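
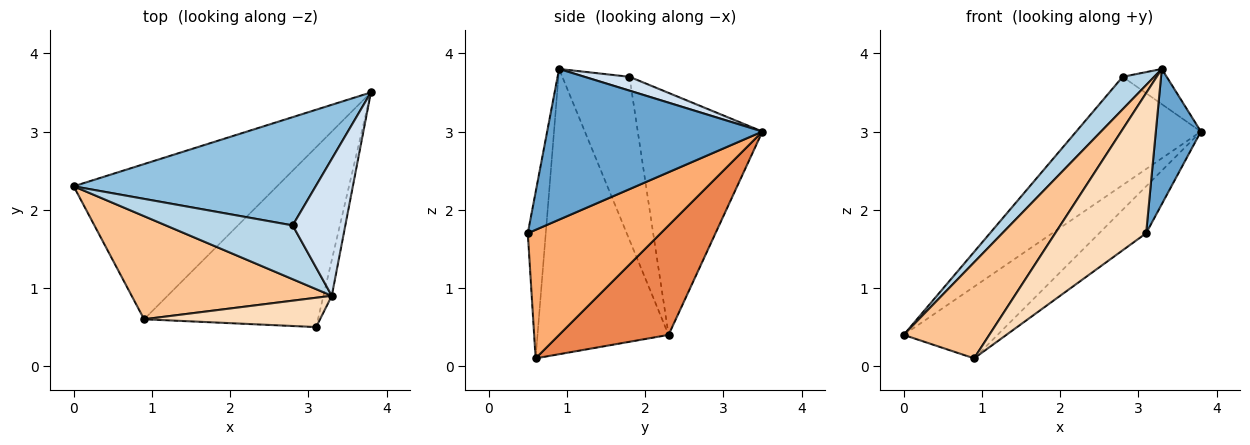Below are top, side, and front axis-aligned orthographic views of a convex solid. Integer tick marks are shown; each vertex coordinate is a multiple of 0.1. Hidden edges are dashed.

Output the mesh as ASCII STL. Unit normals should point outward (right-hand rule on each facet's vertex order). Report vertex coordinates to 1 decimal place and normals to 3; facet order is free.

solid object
 facet normal 0.977 -0.205 -0.054
  outer loop
   vertex 3.3 0.9 3.8
   vertex 3.1 0.5 1.7
   vertex 3.8 3.5 3.0
  endloop
 endfacet
 facet normal -0.577 0.577 0.577
  outer loop
   vertex 2.8 1.8 3.7
   vertex 3.8 3.5 3.0
   vertex 0.0 2.3 0.4
  endloop
 endfacet
 facet normal -0.740 -0.347 0.576
  outer loop
   vertex 2.8 1.8 3.7
   vertex 0.0 2.3 0.4
   vertex 3.3 0.9 3.8
  endloop
 endfacet
 facet normal 0.247 0.241 0.939
  outer loop
   vertex 2.8 1.8 3.7
   vertex 3.3 0.9 3.8
   vertex 3.8 3.5 3.0
  endloop
 endfacet
 facet normal 0.439 0.376 -0.816
  outer loop
   vertex 0.9 0.6 0.1
   vertex 0.0 2.3 0.4
   vertex 3.8 3.5 3.0
  endloop
 endfacet
 facet normal 0.582 0.205 -0.787
  outer loop
   vertex 0.9 0.6 0.1
   vertex 3.8 3.5 3.0
   vertex 3.1 0.5 1.7
  endloop
 endfacet
 facet normal -0.722 -0.472 0.506
  outer loop
   vertex 0.9 0.6 0.1
   vertex 3.3 0.9 3.8
   vertex 0.0 2.3 0.4
  endloop
 endfacet
 facet normal -0.190 -0.961 0.201
  outer loop
   vertex 0.9 0.6 0.1
   vertex 3.1 0.5 1.7
   vertex 3.3 0.9 3.8
  endloop
 endfacet
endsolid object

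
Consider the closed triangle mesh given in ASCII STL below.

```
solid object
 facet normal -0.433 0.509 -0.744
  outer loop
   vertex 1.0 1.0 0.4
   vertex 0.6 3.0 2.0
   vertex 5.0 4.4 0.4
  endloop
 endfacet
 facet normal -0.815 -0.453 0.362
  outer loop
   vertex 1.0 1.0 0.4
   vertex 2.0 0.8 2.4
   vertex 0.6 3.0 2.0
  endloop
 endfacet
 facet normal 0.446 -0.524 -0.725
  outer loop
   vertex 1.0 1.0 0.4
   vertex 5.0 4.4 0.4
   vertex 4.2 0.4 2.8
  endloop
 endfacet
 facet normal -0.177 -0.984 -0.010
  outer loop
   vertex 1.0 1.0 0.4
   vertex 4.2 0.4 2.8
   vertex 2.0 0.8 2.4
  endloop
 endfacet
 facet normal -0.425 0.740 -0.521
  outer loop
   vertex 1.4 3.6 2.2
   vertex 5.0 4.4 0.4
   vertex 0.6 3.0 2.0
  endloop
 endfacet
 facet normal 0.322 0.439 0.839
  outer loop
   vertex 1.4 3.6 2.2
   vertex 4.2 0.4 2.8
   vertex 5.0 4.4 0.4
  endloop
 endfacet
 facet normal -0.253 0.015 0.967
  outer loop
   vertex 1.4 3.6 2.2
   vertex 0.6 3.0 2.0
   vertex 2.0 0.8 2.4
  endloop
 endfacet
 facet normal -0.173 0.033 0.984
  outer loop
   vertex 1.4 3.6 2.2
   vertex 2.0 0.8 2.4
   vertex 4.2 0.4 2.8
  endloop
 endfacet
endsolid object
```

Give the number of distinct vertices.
6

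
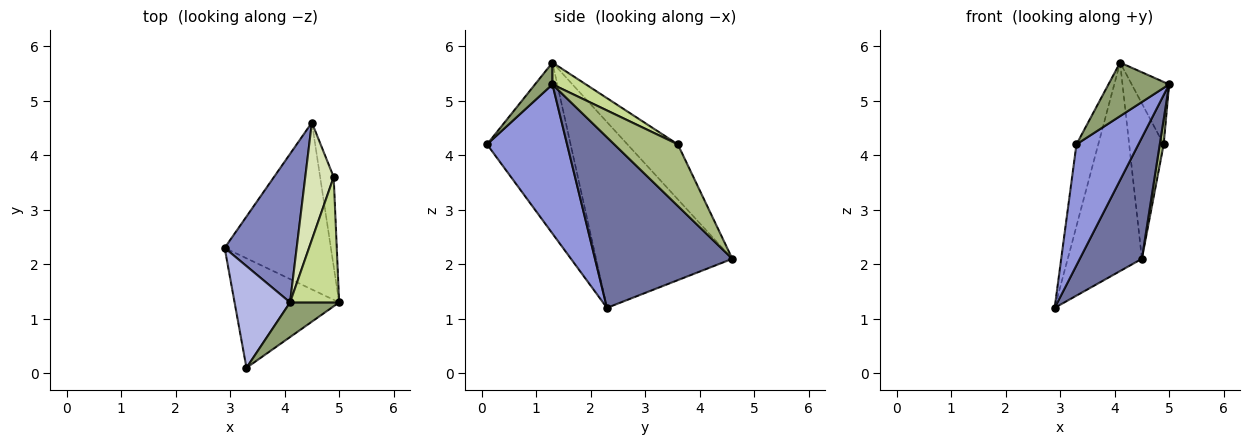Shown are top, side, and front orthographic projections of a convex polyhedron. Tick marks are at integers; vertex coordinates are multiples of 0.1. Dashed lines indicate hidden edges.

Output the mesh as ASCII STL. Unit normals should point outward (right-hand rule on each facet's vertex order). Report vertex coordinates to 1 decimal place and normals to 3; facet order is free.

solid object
 facet normal 0.793 -0.358 -0.493
  outer loop
   vertex 4.5 4.6 2.1
   vertex 5.0 1.3 5.3
   vertex 2.9 2.3 1.2
  endloop
 endfacet
 facet normal -0.832 0.452 0.322
  outer loop
   vertex 4.1 1.3 5.7
   vertex 4.5 4.6 2.1
   vertex 2.9 2.3 1.2
  endloop
 endfacet
 facet normal 0.692 -0.535 -0.485
  outer loop
   vertex 3.3 0.1 4.2
   vertex 2.9 2.3 1.2
   vertex 5.0 1.3 5.3
  endloop
 endfacet
 facet normal -0.923 0.241 0.300
  outer loop
   vertex 3.3 0.1 4.2
   vertex 4.1 1.3 5.7
   vertex 2.9 2.3 1.2
  endloop
 endfacet
 facet normal 0.235 -0.816 0.528
  outer loop
   vertex 3.3 0.1 4.2
   vertex 5.0 1.3 5.3
   vertex 4.1 1.3 5.7
  endloop
 endfacet
 facet normal 0.975 -0.060 -0.214
  outer loop
   vertex 4.9 3.6 4.2
   vertex 5.0 1.3 5.3
   vertex 4.5 4.6 2.1
  endloop
 endfacet
 facet normal 0.370 0.414 0.832
  outer loop
   vertex 4.9 3.6 4.2
   vertex 4.1 1.3 5.7
   vertex 5.0 1.3 5.3
  endloop
 endfacet
 facet normal -0.759 0.520 0.392
  outer loop
   vertex 4.9 3.6 4.2
   vertex 4.5 4.6 2.1
   vertex 4.1 1.3 5.7
  endloop
 endfacet
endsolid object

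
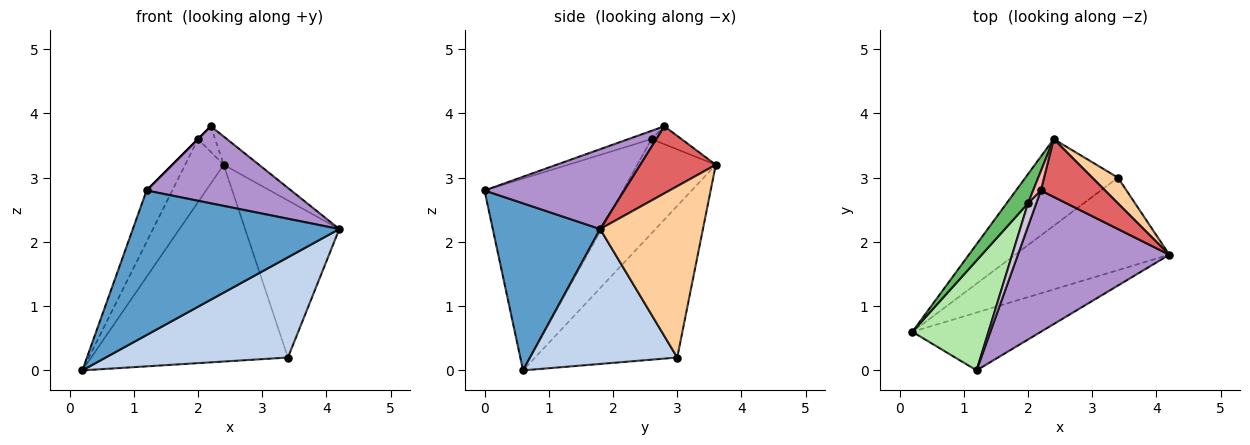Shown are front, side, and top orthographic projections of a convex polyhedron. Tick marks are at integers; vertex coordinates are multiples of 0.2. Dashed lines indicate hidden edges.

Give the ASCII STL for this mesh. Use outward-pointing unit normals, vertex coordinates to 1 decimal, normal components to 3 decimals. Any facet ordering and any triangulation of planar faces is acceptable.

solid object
 facet normal 0.435 -0.836 -0.334
  outer loop
   vertex 1.2 0.0 2.8
   vertex 0.2 0.6 0.0
   vertex 4.2 1.8 2.2
  endloop
 endfacet
 facet normal 0.510 -0.632 -0.583
  outer loop
   vertex 3.4 3.0 0.2
   vertex 4.2 1.8 2.2
   vertex 0.2 0.6 0.0
  endloop
 endfacet
 facet normal -0.551 0.763 -0.336
  outer loop
   vertex 3.4 3.0 0.2
   vertex 0.2 0.6 0.0
   vertex 2.4 3.6 3.2
  endloop
 endfacet
 facet normal 0.733 0.672 0.110
  outer loop
   vertex 3.4 3.0 0.2
   vertex 2.4 3.6 3.2
   vertex 4.2 1.8 2.2
  endloop
 endfacet
 facet normal -0.880 0.432 0.200
  outer loop
   vertex 2.0 2.6 3.6
   vertex 2.4 3.6 3.2
   vertex 0.2 0.6 0.0
  endloop
 endfacet
 facet normal -0.916 0.170 0.364
  outer loop
   vertex 2.0 2.6 3.6
   vertex 0.2 0.6 0.0
   vertex 1.2 0.0 2.8
  endloop
 endfacet
 facet normal 0.684 0.320 0.655
  outer loop
   vertex 2.2 2.8 3.8
   vertex 4.2 1.8 2.2
   vertex 2.4 3.6 3.2
  endloop
 endfacet
 facet normal -0.814 0.465 0.349
  outer loop
   vertex 2.2 2.8 3.8
   vertex 2.4 3.6 3.2
   vertex 2.0 2.6 3.6
  endloop
 endfacet
 facet normal 0.420 -0.435 0.797
  outer loop
   vertex 2.2 2.8 3.8
   vertex 1.2 0.0 2.8
   vertex 4.2 1.8 2.2
  endloop
 endfacet
 facet normal -0.707 0.000 0.707
  outer loop
   vertex 2.2 2.8 3.8
   vertex 2.0 2.6 3.6
   vertex 1.2 0.0 2.8
  endloop
 endfacet
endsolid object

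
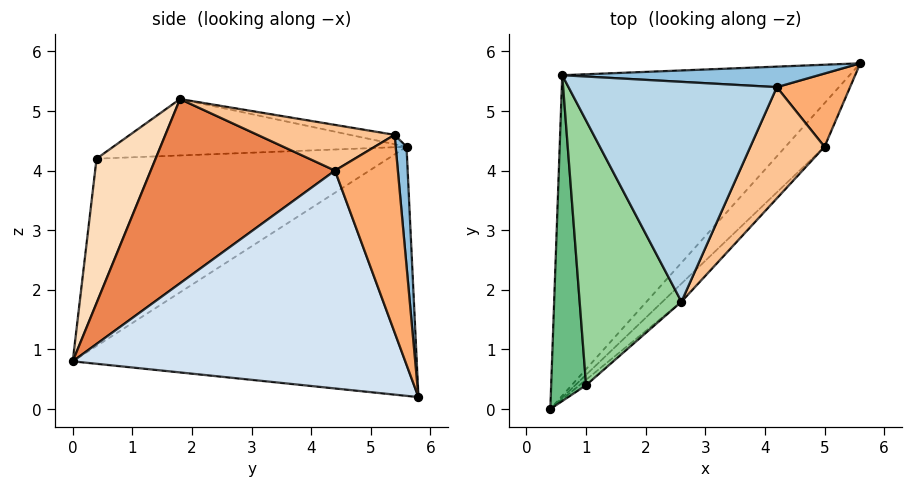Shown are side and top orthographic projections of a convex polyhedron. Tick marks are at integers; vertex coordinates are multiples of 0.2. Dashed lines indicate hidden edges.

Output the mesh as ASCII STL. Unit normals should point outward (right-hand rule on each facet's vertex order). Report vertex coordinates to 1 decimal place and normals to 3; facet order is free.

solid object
 facet normal -0.584 0.454 -0.673
  outer loop
   vertex 0.6 5.6 4.4
   vertex 5.6 5.8 0.2
   vertex 0.4 0.0 0.8
  endloop
 endfacet
 facet normal 0.049 0.993 0.106
  outer loop
   vertex 4.2 5.4 4.6
   vertex 5.6 5.8 0.2
   vertex 0.6 5.6 4.4
  endloop
 endfacet
 facet normal -0.044 0.183 0.982
  outer loop
   vertex 4.2 5.4 4.6
   vertex 0.6 5.6 4.4
   vertex 2.6 1.8 5.2
  endloop
 endfacet
 facet normal 0.731 -0.669 -0.131
  outer loop
   vertex 5.0 4.4 4.0
   vertex 0.4 0.0 0.8
   vertex 5.6 5.8 0.2
  endloop
 endfacet
 facet normal 0.716 -0.695 -0.074
  outer loop
   vertex 5.0 4.4 4.0
   vertex 2.6 1.8 5.2
   vertex 0.4 0.0 0.8
  endloop
 endfacet
 facet normal 0.825 0.476 0.306
  outer loop
   vertex 5.0 4.4 4.0
   vertex 5.6 5.8 0.2
   vertex 4.2 5.4 4.6
  endloop
 endfacet
 facet normal 0.522 -0.091 0.848
  outer loop
   vertex 5.0 4.4 4.0
   vertex 4.2 5.4 4.6
   vertex 2.6 1.8 5.2
  endloop
 endfacet
 facet normal 0.669 -0.743 -0.031
  outer loop
   vertex 1.0 0.4 4.2
   vertex 0.4 0.0 0.8
   vertex 2.6 1.8 5.2
  endloop
 endfacet
 facet normal -0.980 -0.082 0.183
  outer loop
   vertex 1.0 0.4 4.2
   vertex 0.6 5.6 4.4
   vertex 0.4 0.0 0.8
  endloop
 endfacet
 facet normal -0.483 -0.071 0.873
  outer loop
   vertex 1.0 0.4 4.2
   vertex 2.6 1.8 5.2
   vertex 0.6 5.6 4.4
  endloop
 endfacet
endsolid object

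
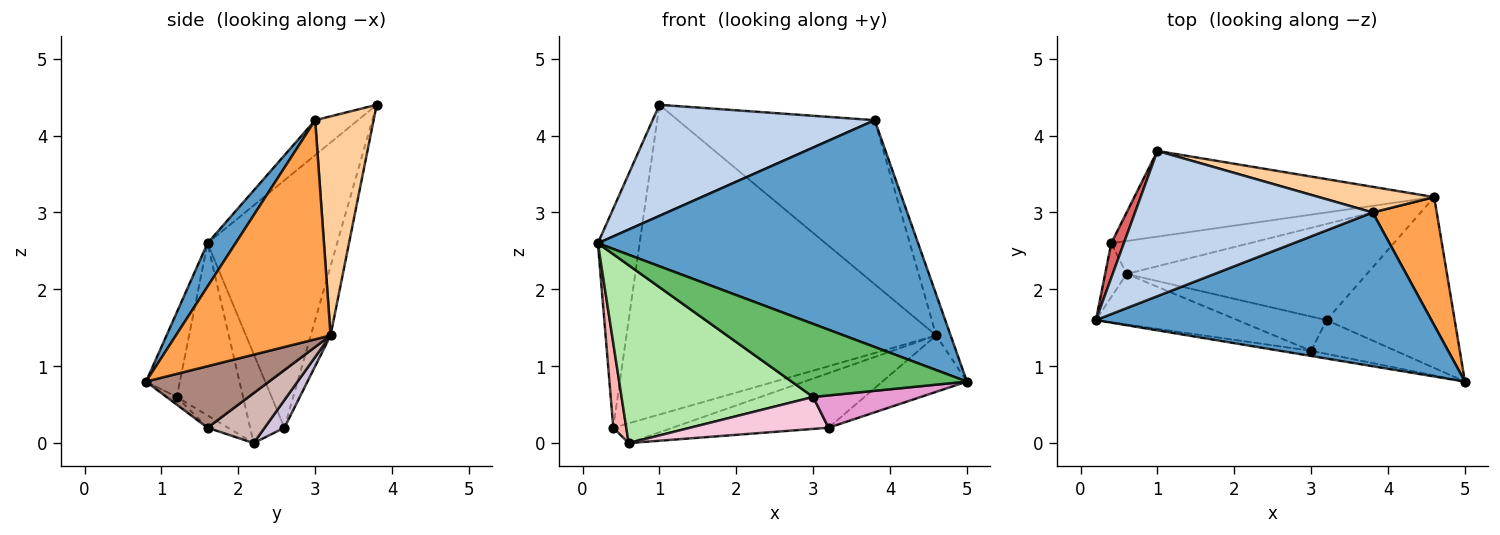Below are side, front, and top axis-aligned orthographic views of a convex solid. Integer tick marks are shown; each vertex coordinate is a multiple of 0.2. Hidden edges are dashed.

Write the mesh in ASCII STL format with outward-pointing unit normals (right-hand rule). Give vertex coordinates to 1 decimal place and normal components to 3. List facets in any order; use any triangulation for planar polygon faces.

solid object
 facet normal 0.072 -0.826 0.560
  outer loop
   vertex 3.8 3.0 4.2
   vertex 0.2 1.6 2.6
   vertex 5.0 0.8 0.8
  endloop
 endfacet
 facet normal -0.116 -0.603 0.789
  outer loop
   vertex 3.8 3.0 4.2
   vertex 1.0 3.8 4.4
   vertex 0.2 1.6 2.6
  endloop
 endfacet
 facet normal 0.956 0.089 0.280
  outer loop
   vertex 3.8 3.0 4.2
   vertex 5.0 0.8 0.8
   vertex 4.6 3.2 1.4
  endloop
 endfacet
 facet normal 0.281 0.948 0.148
  outer loop
   vertex 3.8 3.0 4.2
   vertex 4.6 3.2 1.4
   vertex 1.0 3.8 4.4
  endloop
 endfacet
 facet normal -0.189 -0.980 -0.069
  outer loop
   vertex 3.0 1.2 0.6
   vertex 5.0 0.8 0.8
   vertex 0.2 1.6 2.6
  endloop
 endfacet
 facet normal -0.316 -0.913 -0.259
  outer loop
   vertex 3.0 1.2 0.6
   vertex 0.2 1.6 2.6
   vertex 0.6 2.2 0.0
  endloop
 endfacet
 facet normal -0.951 0.306 0.048
  outer loop
   vertex 0.4 2.6 0.2
   vertex 0.2 1.6 2.6
   vertex 1.0 3.8 4.4
  endloop
 endfacet
 facet normal -0.912 -0.346 -0.220
  outer loop
   vertex 0.4 2.6 0.2
   vertex 0.6 2.2 0.0
   vertex 0.2 1.6 2.6
  endloop
 endfacet
 facet normal -0.061 0.962 -0.266
  outer loop
   vertex 0.4 2.6 0.2
   vertex 1.0 3.8 4.4
   vertex 4.6 3.2 1.4
  endloop
 endfacet
 facet normal 0.169 0.507 -0.845
  outer loop
   vertex 0.4 2.6 0.2
   vertex 4.6 3.2 1.4
   vertex 0.6 2.2 0.0
  endloop
 endfacet
 facet normal 0.415 0.285 -0.864
  outer loop
   vertex 3.2 1.6 0.2
   vertex 4.6 3.2 1.4
   vertex 5.0 0.8 0.8
  endloop
 endfacet
 facet normal 0.178 0.486 -0.856
  outer loop
   vertex 3.2 1.6 0.2
   vertex 0.6 2.2 0.0
   vertex 4.6 3.2 1.4
  endloop
 endfacet
 facet normal -0.066 -0.689 -0.722
  outer loop
   vertex 3.2 1.6 0.2
   vertex 5.0 0.8 0.8
   vertex 3.0 1.2 0.6
  endloop
 endfacet
 facet normal -0.100 -0.678 -0.728
  outer loop
   vertex 3.2 1.6 0.2
   vertex 3.0 1.2 0.6
   vertex 0.6 2.2 0.0
  endloop
 endfacet
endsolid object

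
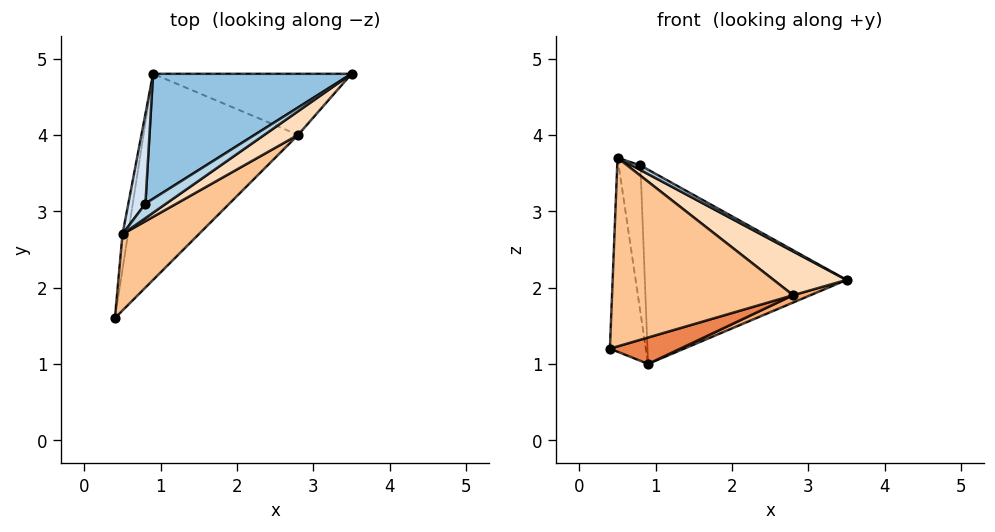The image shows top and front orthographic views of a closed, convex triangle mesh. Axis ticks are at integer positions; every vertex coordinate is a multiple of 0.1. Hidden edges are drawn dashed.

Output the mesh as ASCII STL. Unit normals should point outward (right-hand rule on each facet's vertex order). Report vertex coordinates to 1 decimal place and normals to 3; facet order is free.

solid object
 facet normal -0.988 0.153 -0.028
  outer loop
   vertex 0.5 2.7 3.7
   vertex 0.9 4.8 1.0
   vertex 0.4 1.6 1.2
  endloop
 endfacet
 facet normal -0.223 0.820 0.527
  outer loop
   vertex 0.8 3.1 3.6
   vertex 3.5 4.8 2.1
   vertex 0.9 4.8 1.0
  endloop
 endfacet
 facet normal 0.584 -0.244 0.774
  outer loop
   vertex 0.8 3.1 3.6
   vertex 0.5 2.7 3.7
   vertex 3.5 4.8 2.1
  endloop
 endfacet
 facet normal -0.694 0.614 0.375
  outer loop
   vertex 0.8 3.1 3.6
   vertex 0.9 4.8 1.0
   vertex 0.5 2.7 3.7
  endloop
 endfacet
 facet normal 0.384 -0.117 -0.916
  outer loop
   vertex 2.8 4.0 1.9
   vertex 0.4 1.6 1.2
   vertex 0.9 4.8 1.0
  endloop
 endfacet
 facet normal 0.387 -0.110 -0.915
  outer loop
   vertex 2.8 4.0 1.9
   vertex 0.9 4.8 1.0
   vertex 3.5 4.8 2.1
  endloop
 endfacet
 facet normal 0.633 -0.718 0.290
  outer loop
   vertex 2.8 4.0 1.9
   vertex 0.5 2.7 3.7
   vertex 0.4 1.6 1.2
  endloop
 endfacet
 facet normal 0.656 -0.664 0.359
  outer loop
   vertex 2.8 4.0 1.9
   vertex 3.5 4.8 2.1
   vertex 0.5 2.7 3.7
  endloop
 endfacet
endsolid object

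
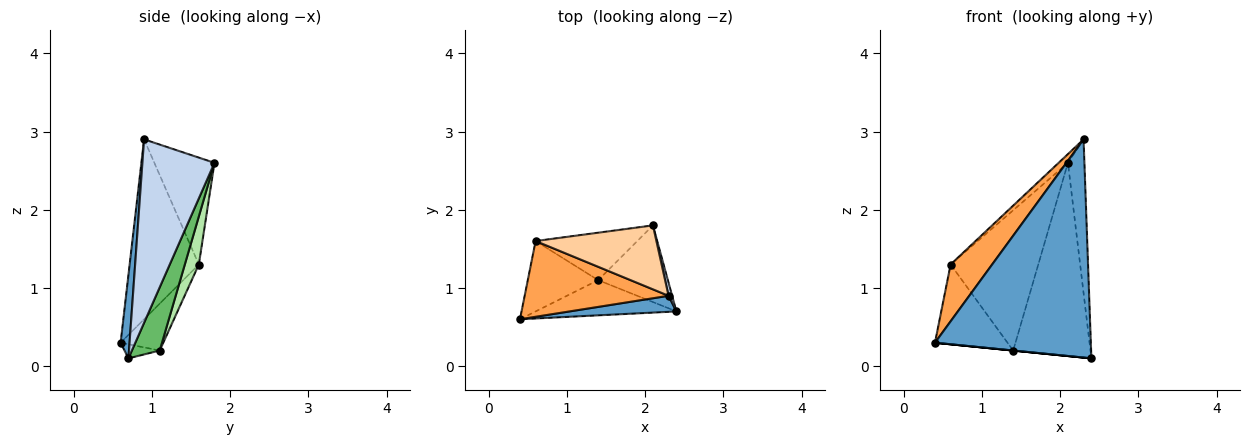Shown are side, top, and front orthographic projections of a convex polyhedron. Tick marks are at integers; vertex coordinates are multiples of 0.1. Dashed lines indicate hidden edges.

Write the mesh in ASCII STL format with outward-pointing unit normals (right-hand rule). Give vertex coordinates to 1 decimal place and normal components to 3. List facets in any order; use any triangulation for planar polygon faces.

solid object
 facet normal 0.057 -0.996 0.073
  outer loop
   vertex 2.3 0.9 2.9
   vertex 0.4 0.6 0.3
   vertex 2.4 0.7 0.1
  endloop
 endfacet
 facet normal 0.975 0.223 0.019
  outer loop
   vertex 2.3 0.9 2.9
   vertex 2.4 0.7 0.1
   vertex 2.1 1.8 2.6
  endloop
 endfacet
 facet normal -0.707 -0.424 0.566
  outer loop
   vertex 0.6 1.6 1.3
   vertex 0.4 0.6 0.3
   vertex 2.3 0.9 2.9
  endloop
 endfacet
 facet normal -0.659 0.102 0.745
  outer loop
   vertex 0.6 1.6 1.3
   vertex 2.3 0.9 2.9
   vertex 2.1 1.8 2.6
  endloop
 endfacet
 facet normal 0.318 0.881 -0.350
  outer loop
   vertex 1.4 1.1 0.2
   vertex 2.1 1.8 2.6
   vertex 2.4 0.7 0.1
  endloop
 endfacet
 facet normal 0.150 0.937 -0.317
  outer loop
   vertex 1.4 1.1 0.2
   vertex 0.6 1.6 1.3
   vertex 2.1 1.8 2.6
  endloop
 endfacet
 facet normal -0.100 0.000 -0.995
  outer loop
   vertex 1.4 1.1 0.2
   vertex 2.4 0.7 0.1
   vertex 0.4 0.6 0.3
  endloop
 endfacet
 facet normal -0.404 0.686 -0.605
  outer loop
   vertex 1.4 1.1 0.2
   vertex 0.4 0.6 0.3
   vertex 0.6 1.6 1.3
  endloop
 endfacet
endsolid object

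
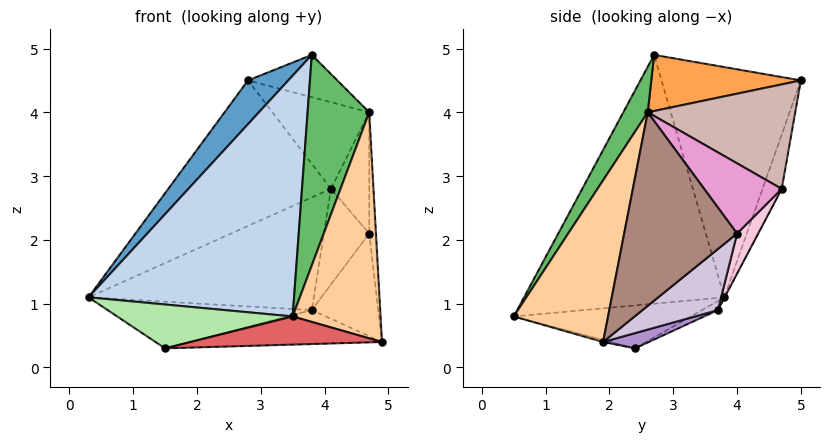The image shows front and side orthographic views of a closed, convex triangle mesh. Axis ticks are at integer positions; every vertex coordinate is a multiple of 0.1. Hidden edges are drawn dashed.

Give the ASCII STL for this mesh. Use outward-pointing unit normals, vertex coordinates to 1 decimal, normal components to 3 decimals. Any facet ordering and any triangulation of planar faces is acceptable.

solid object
 facet normal -0.749 -0.216 0.627
  outer loop
   vertex 3.8 2.7 4.9
   vertex 2.8 5.0 4.5
   vertex 0.3 3.8 1.1
  endloop
 endfacet
 facet normal -0.640 -0.657 0.399
  outer loop
   vertex 3.5 0.5 0.8
   vertex 3.8 2.7 4.9
   vertex 0.3 3.8 1.1
  endloop
 endfacet
 facet normal 0.670 0.400 0.625
  outer loop
   vertex 4.7 2.6 4.0
   vertex 2.8 5.0 4.5
   vertex 3.8 2.7 4.9
  endloop
 endfacet
 facet normal 0.721 -0.672 0.171
  outer loop
   vertex 4.7 2.6 4.0
   vertex 3.5 0.5 0.8
   vertex 4.9 1.9 0.4
  endloop
 endfacet
 facet normal 0.333 -0.841 0.427
  outer loop
   vertex 4.7 2.6 4.0
   vertex 3.8 2.7 4.9
   vertex 3.5 0.5 0.8
  endloop
 endfacet
 facet normal -0.701 -0.694 0.164
  outer loop
   vertex 1.5 2.4 0.3
   vertex 3.5 0.5 0.8
   vertex 0.3 3.8 1.1
  endloop
 endfacet
 facet normal -0.011 -0.265 -0.964
  outer loop
   vertex 1.5 2.4 0.3
   vertex 4.9 1.9 0.4
   vertex 3.5 0.5 0.8
  endloop
 endfacet
 facet normal -0.037 0.472 -0.881
  outer loop
   vertex 1.5 2.4 0.3
   vertex 0.3 3.8 1.1
   vertex 3.8 3.7 0.9
  endloop
 endfacet
 facet normal 0.073 0.308 -0.948
  outer loop
   vertex 1.5 2.4 0.3
   vertex 3.8 3.7 0.9
   vertex 4.9 1.9 0.4
  endloop
 endfacet
 facet normal 0.607 0.534 -0.589
  outer loop
   vertex 4.7 4.0 2.1
   vertex 4.9 1.9 0.4
   vertex 3.8 3.7 0.9
  endloop
 endfacet
 facet normal 0.997 0.059 0.044
  outer loop
   vertex 4.7 4.0 2.1
   vertex 4.7 2.6 4.0
   vertex 4.9 1.9 0.4
  endloop
 endfacet
 facet normal 0.735 0.482 0.477
  outer loop
   vertex 4.1 4.7 2.8
   vertex 2.8 5.0 4.5
   vertex 4.7 2.6 4.0
  endloop
 endfacet
 facet normal 0.853 0.421 0.310
  outer loop
   vertex 4.1 4.7 2.8
   vertex 4.7 2.6 4.0
   vertex 4.7 4.0 2.1
  endloop
 endfacet
 facet normal 0.372 0.796 -0.478
  outer loop
   vertex 4.1 4.7 2.8
   vertex 4.7 4.0 2.1
   vertex 3.8 3.7 0.9
  endloop
 endfacet
 facet normal -0.113 0.960 -0.256
  outer loop
   vertex 4.1 4.7 2.8
   vertex 0.3 3.8 1.1
   vertex 2.8 5.0 4.5
  endloop
 endfacet
 facet normal -0.001 0.885 -0.466
  outer loop
   vertex 4.1 4.7 2.8
   vertex 3.8 3.7 0.9
   vertex 0.3 3.8 1.1
  endloop
 endfacet
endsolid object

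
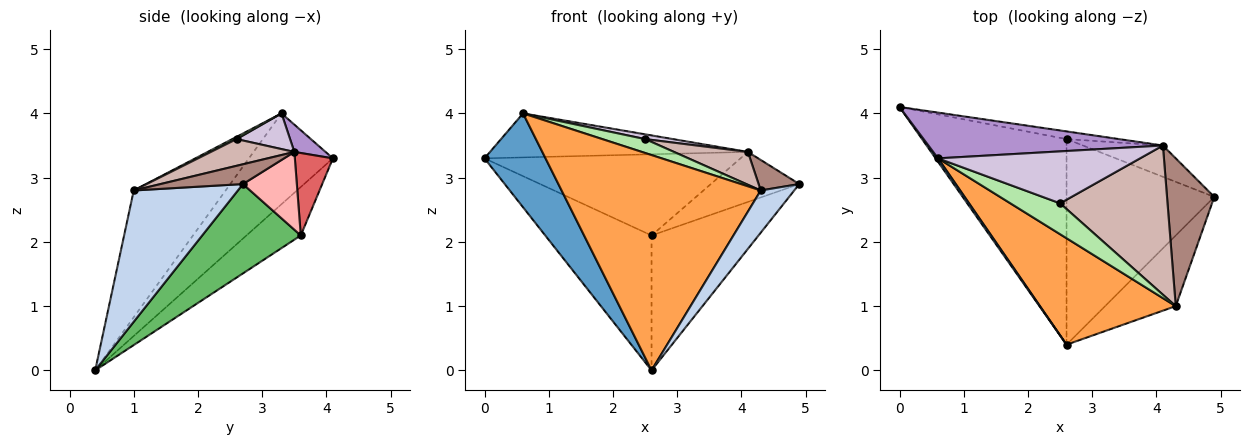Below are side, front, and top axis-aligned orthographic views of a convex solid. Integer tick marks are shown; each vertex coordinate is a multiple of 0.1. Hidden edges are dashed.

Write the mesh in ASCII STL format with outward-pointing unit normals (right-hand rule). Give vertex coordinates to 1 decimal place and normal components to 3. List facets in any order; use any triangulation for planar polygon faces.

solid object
 facet normal -0.809 -0.588 0.022
  outer loop
   vertex 0.6 3.3 4.0
   vertex 0.0 4.1 3.3
   vertex 2.6 0.4 0.0
  endloop
 endfacet
 facet normal 0.847 -0.272 -0.456
  outer loop
   vertex 4.3 1.0 2.8
   vertex 2.6 0.4 0.0
   vertex 4.9 2.7 2.9
  endloop
 endfacet
 facet normal -0.382 -0.828 0.410
  outer loop
   vertex 4.3 1.0 2.8
   vertex 0.6 3.3 4.0
   vertex 2.6 0.4 0.0
  endloop
 endfacet
 facet normal -0.270 0.528 -0.805
  outer loop
   vertex 2.6 3.6 2.1
   vertex 2.6 0.4 0.0
   vertex 0.0 4.1 3.3
  endloop
 endfacet
 facet normal 0.451 0.490 -0.746
  outer loop
   vertex 2.6 3.6 2.1
   vertex 4.9 2.7 2.9
   vertex 2.6 0.4 0.0
  endloop
 endfacet
 facet normal 0.041 -0.410 0.911
  outer loop
   vertex 2.5 2.6 3.6
   vertex 0.6 3.3 4.0
   vertex 4.3 1.0 2.8
  endloop
 endfacet
 facet normal 0.146 0.985 -0.093
  outer loop
   vertex 4.1 3.5 3.4
   vertex 2.6 3.6 2.1
   vertex 0.0 4.1 3.3
  endloop
 endfacet
 facet normal 0.459 0.753 -0.471
  outer loop
   vertex 4.1 3.5 3.4
   vertex 4.9 2.7 2.9
   vertex 2.6 3.6 2.1
  endloop
 endfacet
 facet normal 0.084 0.691 0.718
  outer loop
   vertex 4.1 3.5 3.4
   vertex 0.0 4.1 3.3
   vertex 0.6 3.3 4.0
  endloop
 endfacet
 facet normal 0.173 -0.090 0.981
  outer loop
   vertex 4.1 3.5 3.4
   vertex 0.6 3.3 4.0
   vertex 2.5 2.6 3.6
  endloop
 endfacet
 facet normal 0.379 -0.187 0.906
  outer loop
   vertex 4.1 3.5 3.4
   vertex 4.3 1.0 2.8
   vertex 4.9 2.7 2.9
  endloop
 endfacet
 facet normal 0.236 -0.209 0.949
  outer loop
   vertex 4.1 3.5 3.4
   vertex 2.5 2.6 3.6
   vertex 4.3 1.0 2.8
  endloop
 endfacet
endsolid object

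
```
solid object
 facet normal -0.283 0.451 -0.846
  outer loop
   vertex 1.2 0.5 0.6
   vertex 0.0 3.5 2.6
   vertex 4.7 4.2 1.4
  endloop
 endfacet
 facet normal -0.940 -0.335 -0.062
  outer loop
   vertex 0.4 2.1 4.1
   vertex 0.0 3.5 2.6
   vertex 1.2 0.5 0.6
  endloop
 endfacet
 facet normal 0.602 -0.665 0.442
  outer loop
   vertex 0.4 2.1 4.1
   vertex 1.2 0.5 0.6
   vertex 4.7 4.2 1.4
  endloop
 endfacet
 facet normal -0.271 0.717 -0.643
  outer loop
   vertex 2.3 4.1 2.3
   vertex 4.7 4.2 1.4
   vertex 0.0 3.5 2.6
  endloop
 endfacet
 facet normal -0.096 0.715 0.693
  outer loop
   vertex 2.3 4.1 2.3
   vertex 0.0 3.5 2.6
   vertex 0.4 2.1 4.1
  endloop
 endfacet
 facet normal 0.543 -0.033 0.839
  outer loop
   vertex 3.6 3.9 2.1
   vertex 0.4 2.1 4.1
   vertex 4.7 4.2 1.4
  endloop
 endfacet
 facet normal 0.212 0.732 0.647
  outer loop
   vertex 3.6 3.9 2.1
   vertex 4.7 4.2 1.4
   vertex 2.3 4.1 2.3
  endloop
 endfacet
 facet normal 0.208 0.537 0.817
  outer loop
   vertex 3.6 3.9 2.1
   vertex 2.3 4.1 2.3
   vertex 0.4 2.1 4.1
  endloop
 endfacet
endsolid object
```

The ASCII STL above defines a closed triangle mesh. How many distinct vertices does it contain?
6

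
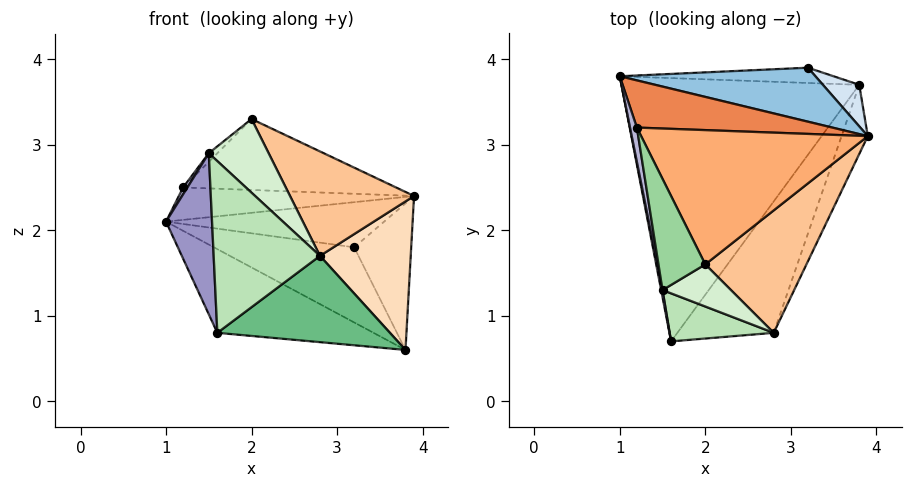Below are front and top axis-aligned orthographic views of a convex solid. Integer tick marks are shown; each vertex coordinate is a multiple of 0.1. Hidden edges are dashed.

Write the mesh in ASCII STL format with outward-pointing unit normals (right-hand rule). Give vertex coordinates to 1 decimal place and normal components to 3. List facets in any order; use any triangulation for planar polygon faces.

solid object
 facet normal -0.447 0.271 -0.852
  outer loop
   vertex 3.8 3.7 0.6
   vertex 1.6 0.7 0.8
   vertex 1.0 3.8 2.1
  endloop
 endfacet
 facet normal 0.075 0.640 0.765
  outer loop
   vertex 3.2 3.9 1.8
   vertex 1.0 3.8 2.1
   vertex 3.9 3.1 2.4
  endloop
 endfacet
 facet normal -0.072 0.977 -0.199
  outer loop
   vertex 3.2 3.9 1.8
   vertex 3.8 3.7 0.6
   vertex 1.0 3.8 2.1
  endloop
 endfacet
 facet normal 0.655 0.727 0.206
  outer loop
   vertex 3.2 3.9 1.8
   vertex 3.9 3.1 2.4
   vertex 3.8 3.7 0.6
  endloop
 endfacet
 facet normal 0.051 0.566 0.823
  outer loop
   vertex 1.2 3.2 2.5
   vertex 3.9 3.1 2.4
   vertex 1.0 3.8 2.1
  endloop
 endfacet
 facet normal 0.050 0.467 0.883
  outer loop
   vertex 1.2 3.2 2.5
   vertex 2.0 1.6 3.3
   vertex 3.9 3.1 2.4
  endloop
 endfacet
 facet normal 0.658 -0.489 0.573
  outer loop
   vertex 2.8 0.8 1.7
   vertex 3.9 3.1 2.4
   vertex 2.0 1.6 3.3
  endloop
 endfacet
 facet normal 0.908 -0.380 -0.177
  outer loop
   vertex 2.8 0.8 1.7
   vertex 3.8 3.7 0.6
   vertex 3.9 3.1 2.4
  endloop
 endfacet
 facet normal 0.558 -0.456 -0.694
  outer loop
   vertex 2.8 0.8 1.7
   vertex 1.6 0.7 0.8
   vertex 3.8 3.7 0.6
  endloop
 endfacet
 facet normal -0.645 0.059 0.762
  outer loop
   vertex 1.5 1.3 2.9
   vertex 2.0 1.6 3.3
   vertex 1.2 3.2 2.5
  endloop
 endfacet
 facet normal -0.121 -0.956 0.267
  outer loop
   vertex 1.5 1.3 2.9
   vertex 1.6 0.7 0.8
   vertex 2.8 0.8 1.7
  endloop
 endfacet
 facet normal 0.123 -0.862 0.492
  outer loop
   vertex 1.5 1.3 2.9
   vertex 2.8 0.8 1.7
   vertex 2.0 1.6 3.3
  endloop
 endfacet
 facet normal -0.981 -0.193 0.009
  outer loop
   vertex 1.5 1.3 2.9
   vertex 1.0 3.8 2.1
   vertex 1.6 0.7 0.8
  endloop
 endfacet
 facet normal -0.931 -0.072 0.358
  outer loop
   vertex 1.5 1.3 2.9
   vertex 1.2 3.2 2.5
   vertex 1.0 3.8 2.1
  endloop
 endfacet
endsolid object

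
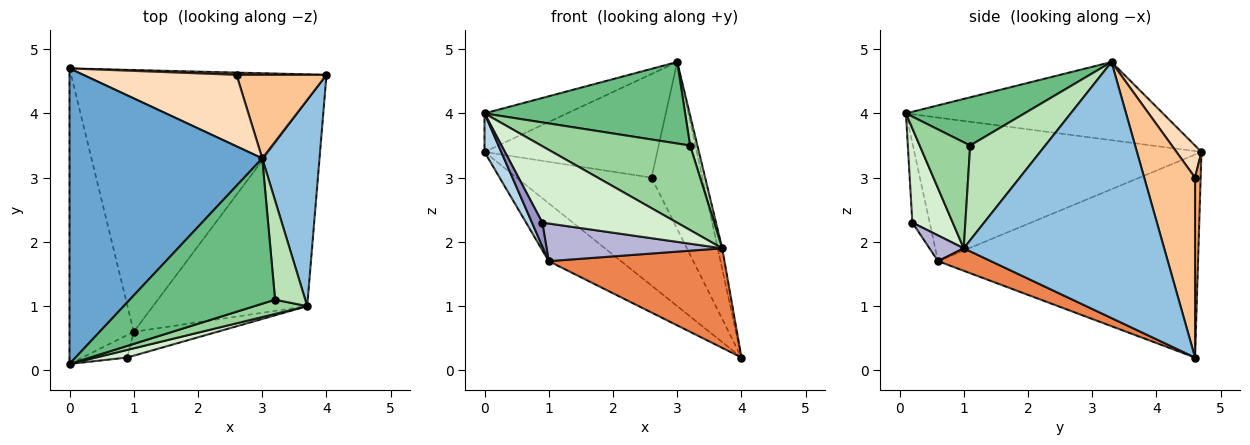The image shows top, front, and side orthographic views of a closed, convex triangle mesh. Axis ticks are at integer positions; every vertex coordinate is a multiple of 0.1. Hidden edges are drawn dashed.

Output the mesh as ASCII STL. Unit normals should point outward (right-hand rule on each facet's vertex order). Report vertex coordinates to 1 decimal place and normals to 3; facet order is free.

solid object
 facet normal -0.373 0.120 0.920
  outer loop
   vertex 3.0 3.3 4.8
   vertex 0.0 4.7 3.4
   vertex 0.0 0.1 4.0
  endloop
 endfacet
 facet normal 0.976 0.022 0.218
  outer loop
   vertex 3.7 1.0 1.9
   vertex 4.0 4.6 0.2
   vertex 3.0 3.3 4.8
  endloop
 endfacet
 facet normal -0.911 -0.053 -0.408
  outer loop
   vertex 1.0 0.6 1.7
   vertex 0.0 0.1 4.0
   vertex 0.0 4.7 3.4
  endloop
 endfacet
 facet normal -0.613 0.170 -0.772
  outer loop
   vertex 1.0 0.6 1.7
   vertex 0.0 4.7 3.4
   vertex 4.0 4.6 0.2
  endloop
 endfacet
 facet normal 0.130 -0.432 -0.892
  outer loop
   vertex 1.0 0.6 1.7
   vertex 4.0 4.6 0.2
   vertex 3.7 1.0 1.9
  endloop
 endfacet
 facet normal 0.042 0.999 0.021
  outer loop
   vertex 2.6 4.6 3.0
   vertex 4.0 4.6 0.2
   vertex 0.0 4.7 3.4
  endloop
 endfacet
 facet normal 0.667 0.667 0.333
  outer loop
   vertex 2.6 4.6 3.0
   vertex 3.0 3.3 4.8
   vertex 4.0 4.6 0.2
  endloop
 endfacet
 facet normal 0.118 0.817 0.564
  outer loop
   vertex 2.6 4.6 3.0
   vertex 0.0 4.7 3.4
   vertex 3.0 3.3 4.8
  endloop
 endfacet
 facet normal 0.278 -0.470 0.838
  outer loop
   vertex 3.2 1.1 3.5
   vertex 3.0 3.3 4.8
   vertex 0.0 0.1 4.0
  endloop
 endfacet
 facet normal 0.317 -0.935 0.157
  outer loop
   vertex 3.2 1.1 3.5
   vertex 0.0 0.1 4.0
   vertex 3.7 1.0 1.9
  endloop
 endfacet
 facet normal 0.949 -0.092 0.302
  outer loop
   vertex 3.2 1.1 3.5
   vertex 3.7 1.0 1.9
   vertex 3.0 3.3 4.8
  endloop
 endfacet
 facet normal 0.286 -0.953 0.095
  outer loop
   vertex 0.9 0.2 2.3
   vertex 3.7 1.0 1.9
   vertex 0.0 0.1 4.0
  endloop
 endfacet
 facet normal -0.773 -0.461 -0.436
  outer loop
   vertex 0.9 0.2 2.3
   vertex 0.0 0.1 4.0
   vertex 1.0 0.6 1.7
  endloop
 endfacet
 facet normal 0.163 -0.833 -0.528
  outer loop
   vertex 0.9 0.2 2.3
   vertex 1.0 0.6 1.7
   vertex 3.7 1.0 1.9
  endloop
 endfacet
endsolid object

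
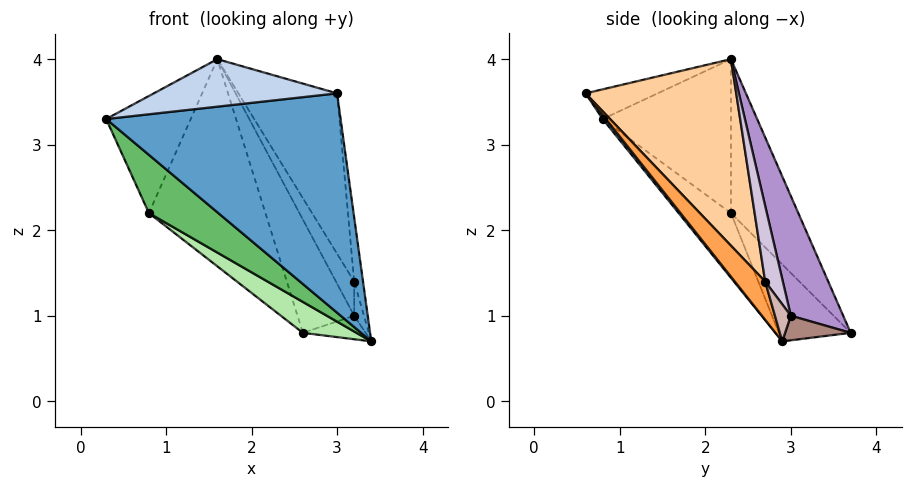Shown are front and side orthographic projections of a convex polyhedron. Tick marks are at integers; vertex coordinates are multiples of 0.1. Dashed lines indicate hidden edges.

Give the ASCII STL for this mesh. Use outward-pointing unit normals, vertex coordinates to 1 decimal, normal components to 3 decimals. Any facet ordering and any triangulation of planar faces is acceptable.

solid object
 facet normal 0.011 -0.784 -0.620
  outer loop
   vertex 3.0 0.6 3.6
   vertex 0.3 0.8 3.3
   vertex 3.4 2.9 0.7
  endloop
 endfacet
 facet normal -0.128 -0.326 0.937
  outer loop
   vertex 1.6 2.3 4.0
   vertex 0.3 0.8 3.3
   vertex 3.0 0.6 3.6
  endloop
 endfacet
 facet normal 0.905 0.264 0.334
  outer loop
   vertex 3.2 2.7 1.4
   vertex 3.0 0.6 3.6
   vertex 3.4 2.9 0.7
  endloop
 endfacet
 facet normal 0.718 0.470 0.514
  outer loop
   vertex 3.2 2.7 1.4
   vertex 1.6 2.3 4.0
   vertex 3.0 0.6 3.6
  endloop
 endfacet
 facet normal -0.356 -0.473 -0.806
  outer loop
   vertex 0.8 2.3 2.2
   vertex 3.4 2.9 0.7
   vertex 0.3 0.8 3.3
  endloop
 endfacet
 facet normal -0.419 -0.313 -0.852
  outer loop
   vertex 0.8 2.3 2.2
   vertex 2.6 3.7 0.8
   vertex 3.4 2.9 0.7
  endloop
 endfacet
 facet normal -0.783 0.516 0.348
  outer loop
   vertex 0.8 2.3 2.2
   vertex 0.3 0.8 3.3
   vertex 1.6 2.3 4.0
  endloop
 endfacet
 facet normal -0.488 0.845 0.217
  outer loop
   vertex 0.8 2.3 2.2
   vertex 1.6 2.3 4.0
   vertex 2.6 3.7 0.8
  endloop
 endfacet
 facet normal 0.599 0.648 0.471
  outer loop
   vertex 3.2 3.0 1.0
   vertex 2.6 3.7 0.8
   vertex 1.6 2.3 4.0
  endloop
 endfacet
 facet normal 0.613 0.632 0.474
  outer loop
   vertex 3.2 3.0 1.0
   vertex 1.6 2.3 4.0
   vertex 3.2 2.7 1.4
  endloop
 endfacet
 facet normal 0.701 0.670 0.244
  outer loop
   vertex 3.2 3.0 1.0
   vertex 3.4 2.9 0.7
   vertex 2.6 3.7 0.8
  endloop
 endfacet
 facet normal 0.793 0.488 0.366
  outer loop
   vertex 3.2 3.0 1.0
   vertex 3.2 2.7 1.4
   vertex 3.4 2.9 0.7
  endloop
 endfacet
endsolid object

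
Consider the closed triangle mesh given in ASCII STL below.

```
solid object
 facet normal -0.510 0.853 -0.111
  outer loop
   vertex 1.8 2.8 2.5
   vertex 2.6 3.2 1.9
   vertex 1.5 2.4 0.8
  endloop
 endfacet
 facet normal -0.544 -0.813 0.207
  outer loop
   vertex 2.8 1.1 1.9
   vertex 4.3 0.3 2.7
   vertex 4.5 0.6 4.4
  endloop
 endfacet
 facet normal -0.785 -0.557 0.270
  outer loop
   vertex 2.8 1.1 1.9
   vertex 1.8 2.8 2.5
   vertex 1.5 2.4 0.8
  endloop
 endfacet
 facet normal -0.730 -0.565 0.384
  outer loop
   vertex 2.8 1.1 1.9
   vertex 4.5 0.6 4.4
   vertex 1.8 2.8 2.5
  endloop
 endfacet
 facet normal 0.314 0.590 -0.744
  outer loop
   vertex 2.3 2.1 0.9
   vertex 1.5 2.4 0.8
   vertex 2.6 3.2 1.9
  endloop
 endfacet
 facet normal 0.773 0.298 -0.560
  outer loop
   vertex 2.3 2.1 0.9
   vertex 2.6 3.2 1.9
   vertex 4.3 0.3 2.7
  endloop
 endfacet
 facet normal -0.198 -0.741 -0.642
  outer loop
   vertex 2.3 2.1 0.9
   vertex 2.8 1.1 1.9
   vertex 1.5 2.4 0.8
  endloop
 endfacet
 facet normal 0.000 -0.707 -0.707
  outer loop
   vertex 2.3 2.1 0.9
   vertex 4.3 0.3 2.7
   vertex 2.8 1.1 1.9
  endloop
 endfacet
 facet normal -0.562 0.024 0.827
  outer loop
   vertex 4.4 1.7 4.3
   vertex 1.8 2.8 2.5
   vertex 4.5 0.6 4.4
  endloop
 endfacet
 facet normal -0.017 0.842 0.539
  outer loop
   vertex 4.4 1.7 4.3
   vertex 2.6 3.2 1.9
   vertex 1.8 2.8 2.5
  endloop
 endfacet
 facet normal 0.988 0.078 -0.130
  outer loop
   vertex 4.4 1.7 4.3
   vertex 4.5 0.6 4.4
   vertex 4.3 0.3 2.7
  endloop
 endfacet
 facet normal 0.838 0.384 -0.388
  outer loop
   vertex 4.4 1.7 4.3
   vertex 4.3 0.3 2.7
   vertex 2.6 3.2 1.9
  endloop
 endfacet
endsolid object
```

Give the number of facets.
12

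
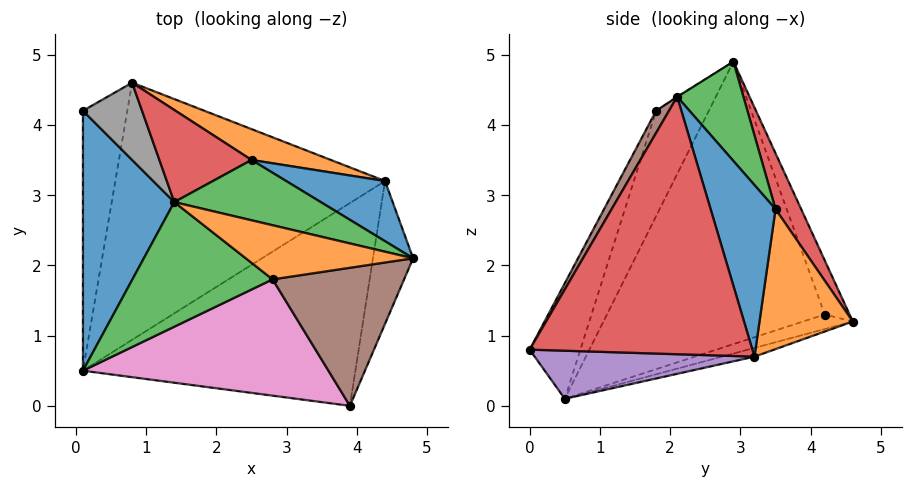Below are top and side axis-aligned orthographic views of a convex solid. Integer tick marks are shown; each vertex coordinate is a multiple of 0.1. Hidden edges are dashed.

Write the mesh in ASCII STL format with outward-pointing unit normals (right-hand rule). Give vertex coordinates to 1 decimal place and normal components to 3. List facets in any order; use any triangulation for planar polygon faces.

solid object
 facet normal -0.947 -0.099 0.306
  outer loop
   vertex 1.4 2.9 4.9
   vertex 0.1 4.2 1.3
   vertex 0.1 0.5 0.1
  endloop
 endfacet
 facet normal -0.003 -0.540 0.842
  outer loop
   vertex 2.8 1.8 4.2
   vertex 4.8 2.1 4.4
   vertex 1.4 2.9 4.9
  endloop
 endfacet
 facet normal -0.371 -0.786 0.494
  outer loop
   vertex 2.8 1.8 4.2
   vertex 1.4 2.9 4.9
   vertex 0.1 0.5 0.1
  endloop
 endfacet
 facet normal 0.976 -0.157 -0.152
  outer loop
   vertex 3.9 0.0 0.8
   vertex 4.4 3.2 0.7
   vertex 4.8 2.1 4.4
  endloop
 endfacet
 facet normal 0.173 -0.058 -0.983
  outer loop
   vertex 3.9 0.0 0.8
   vertex 0.1 0.5 0.1
   vertex 4.4 3.2 0.7
  endloop
 endfacet
 facet normal 0.082 -0.870 0.487
  outer loop
   vertex 3.9 0.0 0.8
   vertex 4.8 2.1 4.4
   vertex 2.8 1.8 4.2
  endloop
 endfacet
 facet normal -0.193 -0.892 0.410
  outer loop
   vertex 3.9 0.0 0.8
   vertex 2.8 1.8 4.2
   vertex 0.1 0.5 0.1
  endloop
 endfacet
 facet normal -0.399 0.807 0.435
  outer loop
   vertex 0.8 4.6 1.2
   vertex 0.1 4.2 1.3
   vertex 1.4 2.9 4.9
  endloop
 endfacet
 facet normal -0.298 0.294 -0.908
  outer loop
   vertex 0.8 4.6 1.2
   vertex 0.1 0.5 0.1
   vertex 0.1 4.2 1.3
  endloop
 endfacet
 facet normal -0.031 0.264 -0.964
  outer loop
   vertex 0.8 4.6 1.2
   vertex 4.4 3.2 0.7
   vertex 0.1 0.5 0.1
  endloop
 endfacet
 facet normal 0.388 0.894 0.224
  outer loop
   vertex 2.5 3.5 2.8
   vertex 4.8 2.1 4.4
   vertex 4.4 3.2 0.7
  endloop
 endfacet
 facet normal 0.380 0.900 0.215
  outer loop
   vertex 2.5 3.5 2.8
   vertex 4.4 3.2 0.7
   vertex 0.8 4.6 1.2
  endloop
 endfacet
 facet normal 0.265 0.882 0.391
  outer loop
   vertex 2.5 3.5 2.8
   vertex 1.4 2.9 4.9
   vertex 4.8 2.1 4.4
  endloop
 endfacet
 facet normal 0.228 0.898 0.376
  outer loop
   vertex 2.5 3.5 2.8
   vertex 0.8 4.6 1.2
   vertex 1.4 2.9 4.9
  endloop
 endfacet
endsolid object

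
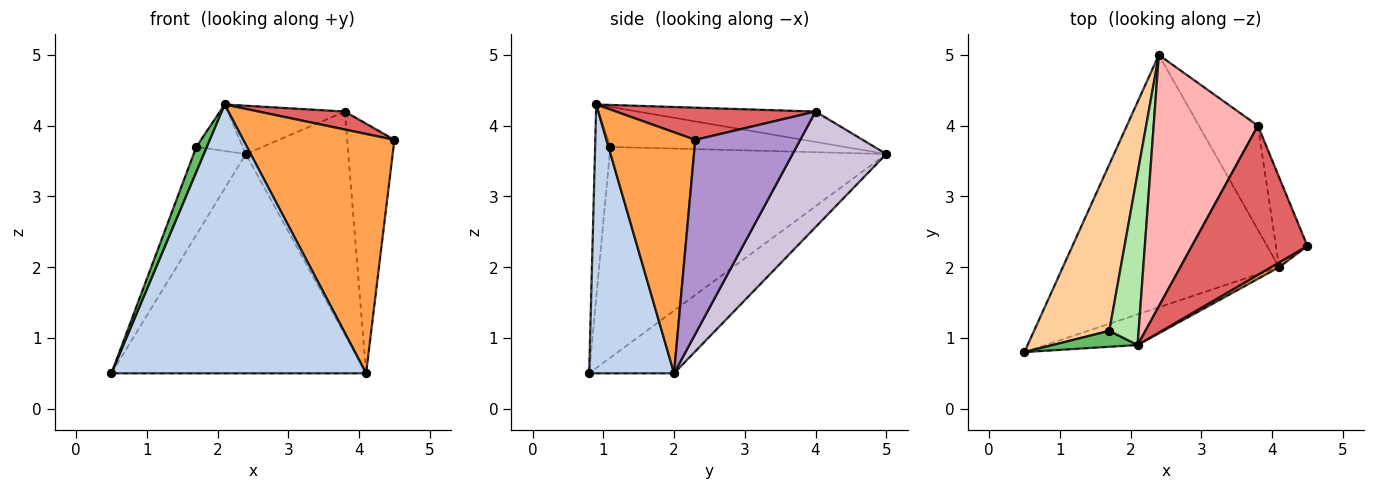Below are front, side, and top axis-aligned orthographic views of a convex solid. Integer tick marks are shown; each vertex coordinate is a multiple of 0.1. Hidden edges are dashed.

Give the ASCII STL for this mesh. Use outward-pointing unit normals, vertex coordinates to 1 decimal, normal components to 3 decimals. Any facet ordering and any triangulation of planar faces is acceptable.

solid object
 facet normal -0.214 0.641 -0.737
  outer loop
   vertex 4.1 2.0 0.5
   vertex 0.5 0.8 0.5
   vertex 2.4 5.0 3.6
  endloop
 endfacet
 facet normal 0.314 -0.943 -0.108
  outer loop
   vertex 4.1 2.0 0.5
   vertex 2.1 0.9 4.3
   vertex 0.5 0.8 0.5
  endloop
 endfacet
 facet normal 0.506 -0.862 0.017
  outer loop
   vertex 4.1 2.0 0.5
   vertex 4.5 2.3 3.8
   vertex 2.1 0.9 4.3
  endloop
 endfacet
 facet normal -0.927 0.175 0.331
  outer loop
   vertex 1.7 1.1 3.7
   vertex 2.4 5.0 3.6
   vertex 0.5 0.8 0.5
  endloop
 endfacet
 facet normal -0.776 -0.530 0.341
  outer loop
   vertex 1.7 1.1 3.7
   vertex 0.5 0.8 0.5
   vertex 2.1 0.9 4.3
  endloop
 endfacet
 facet normal -0.797 0.158 0.584
  outer loop
   vertex 1.7 1.1 3.7
   vertex 2.1 0.9 4.3
   vertex 2.4 5.0 3.6
  endloop
 endfacet
 facet normal 0.267 -0.115 0.957
  outer loop
   vertex 3.8 4.0 4.2
   vertex 2.1 0.9 4.3
   vertex 4.5 2.3 3.8
  endloop
 endfacet
 facet normal -0.275 0.181 0.944
  outer loop
   vertex 3.8 4.0 4.2
   vertex 2.4 5.0 3.6
   vertex 2.1 0.9 4.3
  endloop
 endfacet
 facet normal 0.902 0.406 -0.146
  outer loop
   vertex 3.8 4.0 4.2
   vertex 4.5 2.3 3.8
   vertex 4.1 2.0 0.5
  endloop
 endfacet
 facet normal 0.638 0.698 -0.326
  outer loop
   vertex 3.8 4.0 4.2
   vertex 4.1 2.0 0.5
   vertex 2.4 5.0 3.6
  endloop
 endfacet
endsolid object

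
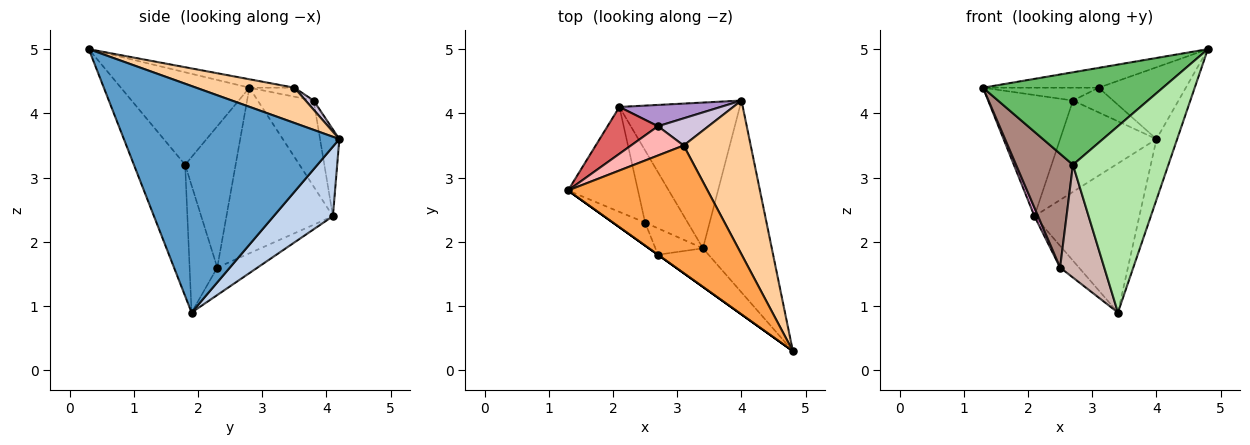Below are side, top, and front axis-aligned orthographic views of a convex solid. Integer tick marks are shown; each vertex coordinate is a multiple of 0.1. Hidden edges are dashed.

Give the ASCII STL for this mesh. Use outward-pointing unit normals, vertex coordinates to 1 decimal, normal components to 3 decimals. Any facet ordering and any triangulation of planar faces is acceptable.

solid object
 facet normal 0.953 0.091 -0.290
  outer loop
   vertex 3.4 1.9 0.9
   vertex 4.0 4.2 3.6
   vertex 4.8 0.3 5.0
  endloop
 endfacet
 facet normal 0.374 0.663 -0.648
  outer loop
   vertex 2.1 4.1 2.4
   vertex 4.0 4.2 3.6
   vertex 3.4 1.9 0.9
  endloop
 endfacet
 facet normal -0.060 0.153 0.986
  outer loop
   vertex 3.1 3.5 4.4
   vertex 1.3 2.8 4.4
   vertex 4.8 0.3 5.0
  endloop
 endfacet
 facet normal 0.430 0.382 0.818
  outer loop
   vertex 3.1 3.5 4.4
   vertex 4.8 0.3 5.0
   vertex 4.0 4.2 3.6
  endloop
 endfacet
 facet normal -0.581 -0.814 0.000
  outer loop
   vertex 2.7 1.8 3.2
   vertex 4.8 0.3 5.0
   vertex 1.3 2.8 4.4
  endloop
 endfacet
 facet normal -0.465 -0.867 -0.179
  outer loop
   vertex 2.7 1.8 3.2
   vertex 3.4 1.9 0.9
   vertex 4.8 0.3 5.0
  endloop
 endfacet
 facet normal -0.524 0.795 0.307
  outer loop
   vertex 2.7 3.8 4.2
   vertex 2.1 4.1 2.4
   vertex 1.3 2.8 4.4
  endloop
 endfacet
 facet normal -0.154 0.397 0.905
  outer loop
   vertex 2.7 3.8 4.2
   vertex 1.3 2.8 4.4
   vertex 3.1 3.5 4.4
  endloop
 endfacet
 facet normal -0.191 0.956 0.223
  outer loop
   vertex 2.7 3.8 4.2
   vertex 4.0 4.2 3.6
   vertex 2.1 4.1 2.4
  endloop
 endfacet
 facet normal 0.133 0.667 0.733
  outer loop
   vertex 2.7 3.8 4.2
   vertex 3.1 3.5 4.4
   vertex 4.0 4.2 3.6
  endloop
 endfacet
 facet normal -0.656 -0.740 -0.149
  outer loop
   vertex 2.5 2.3 1.6
   vertex 2.7 1.8 3.2
   vertex 1.3 2.8 4.4
  endloop
 endfacet
 facet normal -0.521 -0.831 -0.195
  outer loop
   vertex 2.5 2.3 1.6
   vertex 3.4 1.9 0.9
   vertex 2.7 1.8 3.2
  endloop
 endfacet
 facet normal -0.921 -0.032 -0.389
  outer loop
   vertex 2.5 2.3 1.6
   vertex 1.3 2.8 4.4
   vertex 2.1 4.1 2.4
  endloop
 endfacet
 facet normal -0.525 0.246 -0.815
  outer loop
   vertex 2.5 2.3 1.6
   vertex 2.1 4.1 2.4
   vertex 3.4 1.9 0.9
  endloop
 endfacet
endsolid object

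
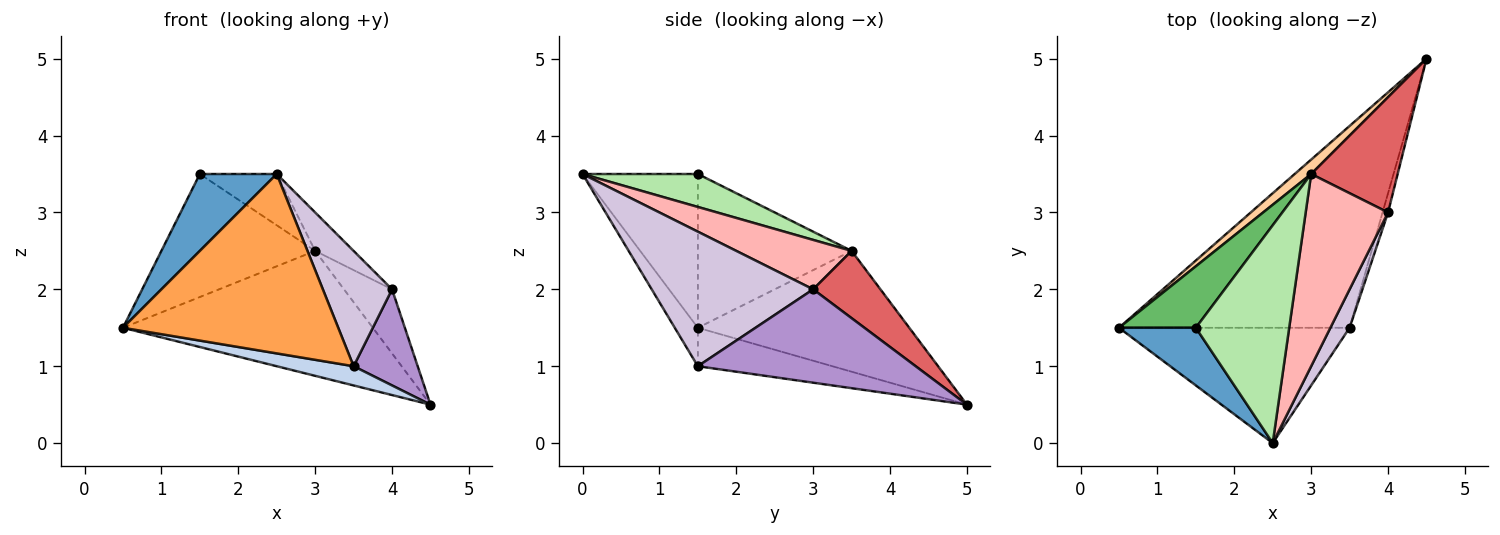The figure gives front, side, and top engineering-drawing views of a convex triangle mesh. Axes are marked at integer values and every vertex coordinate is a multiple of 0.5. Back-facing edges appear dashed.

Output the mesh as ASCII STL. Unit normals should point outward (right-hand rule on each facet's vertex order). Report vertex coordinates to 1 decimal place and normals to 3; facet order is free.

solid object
 facet normal -0.768 -0.512 0.384
  outer loop
   vertex 1.5 1.5 3.5
   vertex 0.5 1.5 1.5
   vertex 2.5 0.0 3.5
  endloop
 endfacet
 facet normal -0.164 -0.094 -0.982
  outer loop
   vertex 3.5 1.5 1.0
   vertex 0.5 1.5 1.5
   vertex 4.5 5.0 0.5
  endloop
 endfacet
 facet normal -0.090 -0.838 -0.539
  outer loop
   vertex 3.5 1.5 1.0
   vertex 2.5 0.0 3.5
   vertex 0.5 1.5 1.5
  endloop
 endfacet
 facet normal -0.643 0.760 0.088
  outer loop
   vertex 3.0 3.5 2.5
   vertex 4.5 5.0 0.5
   vertex 0.5 1.5 1.5
  endloop
 endfacet
 facet normal -0.667 0.667 0.333
  outer loop
   vertex 3.0 3.5 2.5
   vertex 0.5 1.5 1.5
   vertex 1.5 1.5 3.5
  endloop
 endfacet
 facet normal 0.325 0.217 0.921
  outer loop
   vertex 3.0 3.5 2.5
   vertex 1.5 1.5 3.5
   vertex 2.5 0.0 3.5
  endloop
 endfacet
 facet normal 0.562 0.402 0.723
  outer loop
   vertex 4.0 3.0 2.0
   vertex 4.5 5.0 0.5
   vertex 3.0 3.5 2.5
  endloop
 endfacet
 facet normal 0.507 0.169 0.845
  outer loop
   vertex 4.0 3.0 2.0
   vertex 3.0 3.5 2.5
   vertex 2.5 0.0 3.5
  endloop
 endfacet
 facet normal 0.958 -0.282 -0.056
  outer loop
   vertex 4.0 3.0 2.0
   vertex 3.5 1.5 1.0
   vertex 4.5 5.0 0.5
  endloop
 endfacet
 facet normal 0.911 -0.391 0.130
  outer loop
   vertex 4.0 3.0 2.0
   vertex 2.5 0.0 3.5
   vertex 3.5 1.5 1.0
  endloop
 endfacet
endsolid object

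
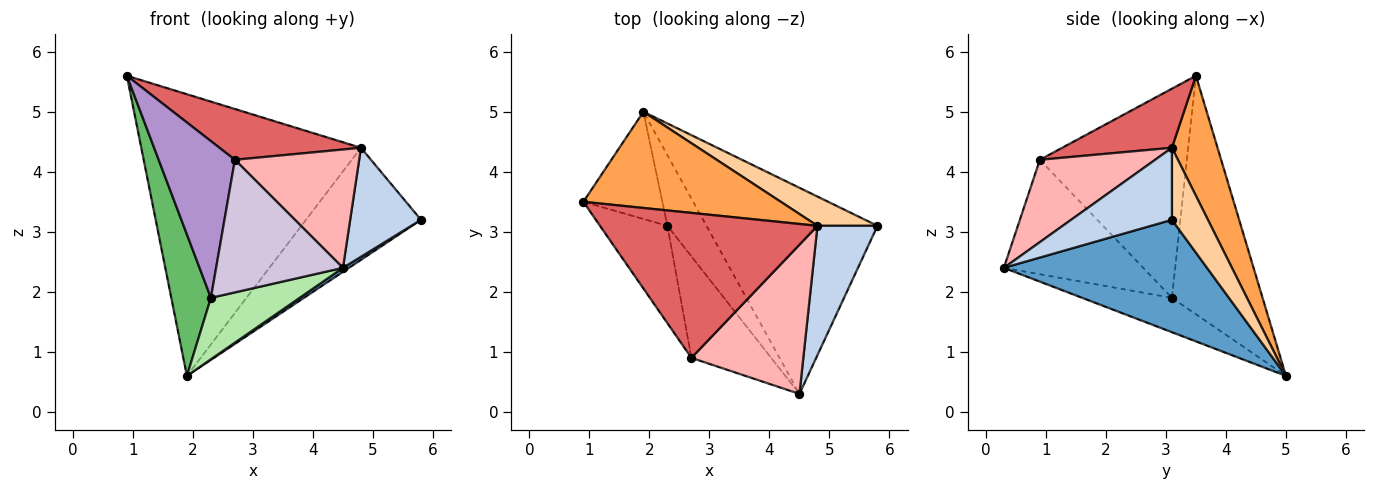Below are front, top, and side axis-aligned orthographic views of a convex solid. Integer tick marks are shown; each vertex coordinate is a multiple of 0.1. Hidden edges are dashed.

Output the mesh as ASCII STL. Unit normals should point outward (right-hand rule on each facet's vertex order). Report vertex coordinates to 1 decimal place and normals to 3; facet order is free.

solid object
 facet normal 0.549 -0.016 -0.836
  outer loop
   vertex 1.9 5.0 0.6
   vertex 5.8 3.1 3.2
   vertex 4.5 0.3 2.4
  endloop
 endfacet
 facet normal 0.676 -0.475 0.563
  outer loop
   vertex 4.8 3.1 4.4
   vertex 4.5 0.3 2.4
   vertex 5.8 3.1 3.2
  endloop
 endfacet
 facet normal 0.193 0.929 0.317
  outer loop
   vertex 4.8 3.1 4.4
   vertex 1.9 5.0 0.6
   vertex 0.9 3.5 5.6
  endloop
 endfacet
 facet normal 0.290 0.926 0.242
  outer loop
   vertex 4.8 3.1 4.4
   vertex 5.8 3.1 3.2
   vertex 1.9 5.0 0.6
  endloop
 endfacet
 facet normal -0.877 -0.383 -0.290
  outer loop
   vertex 2.3 3.1 1.9
   vertex 0.9 3.5 5.6
   vertex 1.9 5.0 0.6
  endloop
 endfacet
 facet normal -0.553 -0.547 -0.629
  outer loop
   vertex 2.3 3.1 1.9
   vertex 1.9 5.0 0.6
   vertex 4.5 0.3 2.4
  endloop
 endfacet
 facet normal 0.248 -0.320 0.914
  outer loop
   vertex 2.7 0.9 4.2
   vertex 4.8 3.1 4.4
   vertex 0.9 3.5 5.6
  endloop
 endfacet
 facet normal 0.499 -0.538 0.679
  outer loop
   vertex 2.7 0.9 4.2
   vertex 4.5 0.3 2.4
   vertex 4.8 3.1 4.4
  endloop
 endfacet
 facet normal -0.853 -0.443 -0.275
  outer loop
   vertex 2.7 0.9 4.2
   vertex 0.9 3.5 5.6
   vertex 2.3 3.1 1.9
  endloop
 endfacet
 facet normal -0.657 -0.598 -0.458
  outer loop
   vertex 2.7 0.9 4.2
   vertex 2.3 3.1 1.9
   vertex 4.5 0.3 2.4
  endloop
 endfacet
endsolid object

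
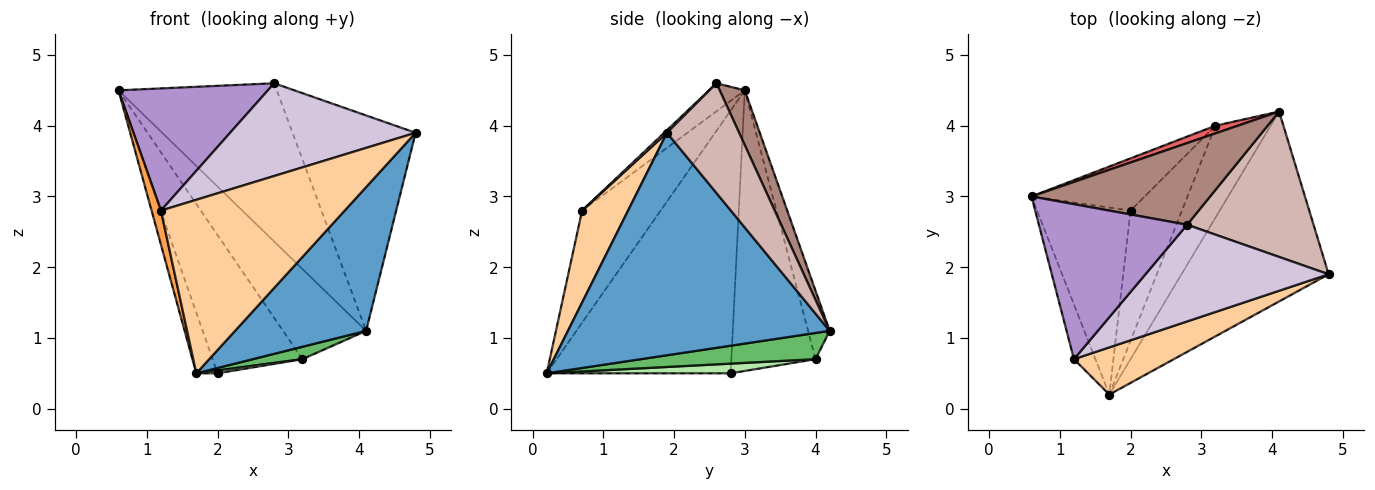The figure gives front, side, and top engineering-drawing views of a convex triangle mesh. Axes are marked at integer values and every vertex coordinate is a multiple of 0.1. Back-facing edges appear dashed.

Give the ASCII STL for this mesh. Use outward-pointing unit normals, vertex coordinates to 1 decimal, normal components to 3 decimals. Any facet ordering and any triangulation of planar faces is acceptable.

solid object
 facet normal 0.770 -0.385 -0.509
  outer loop
   vertex 4.1 4.2 1.1
   vertex 4.8 1.9 3.9
   vertex 1.7 0.2 0.5
  endloop
 endfacet
 facet normal -0.937 0.108 -0.333
  outer loop
   vertex 2.0 2.8 0.5
   vertex 1.7 0.2 0.5
   vertex 0.6 3.0 4.5
  endloop
 endfacet
 facet normal -0.975 -0.116 -0.187
  outer loop
   vertex 1.2 0.7 2.8
   vertex 0.6 3.0 4.5
   vertex 1.7 0.2 0.5
  endloop
 endfacet
 facet normal 0.235 -0.938 0.255
  outer loop
   vertex 1.2 0.7 2.8
   vertex 1.7 0.2 0.5
   vertex 4.8 1.9 3.9
  endloop
 endfacet
 facet normal 0.425 -0.121 -0.897
  outer loop
   vertex 3.2 4.0 0.7
   vertex 4.1 4.2 1.1
   vertex 1.7 0.2 0.5
  endloop
 endfacet
 facet normal 0.185 -0.021 -0.982
  outer loop
   vertex 3.2 4.0 0.7
   vertex 1.7 0.2 0.5
   vertex 2.0 2.8 0.5
  endloop
 endfacet
 facet normal -0.251 0.965 0.082
  outer loop
   vertex 3.2 4.0 0.7
   vertex 0.6 3.0 4.5
   vertex 4.1 4.2 1.1
  endloop
 endfacet
 facet normal -0.659 0.703 -0.266
  outer loop
   vertex 3.2 4.0 0.7
   vertex 2.0 2.8 0.5
   vertex 0.6 3.0 4.5
  endloop
 endfacet
 facet normal -0.147 -0.612 0.777
  outer loop
   vertex 2.8 2.6 4.6
   vertex 0.6 3.0 4.5
   vertex 1.2 0.7 2.8
  endloop
 endfacet
 facet normal 0.010 -0.692 0.722
  outer loop
   vertex 2.8 2.6 4.6
   vertex 1.2 0.7 2.8
   vertex 4.8 1.9 3.9
  endloop
 endfacet
 facet normal 0.139 0.880 0.454
  outer loop
   vertex 2.8 2.6 4.6
   vertex 4.1 4.2 1.1
   vertex 0.6 3.0 4.5
  endloop
 endfacet
 facet normal 0.437 0.746 0.503
  outer loop
   vertex 2.8 2.6 4.6
   vertex 4.8 1.9 3.9
   vertex 4.1 4.2 1.1
  endloop
 endfacet
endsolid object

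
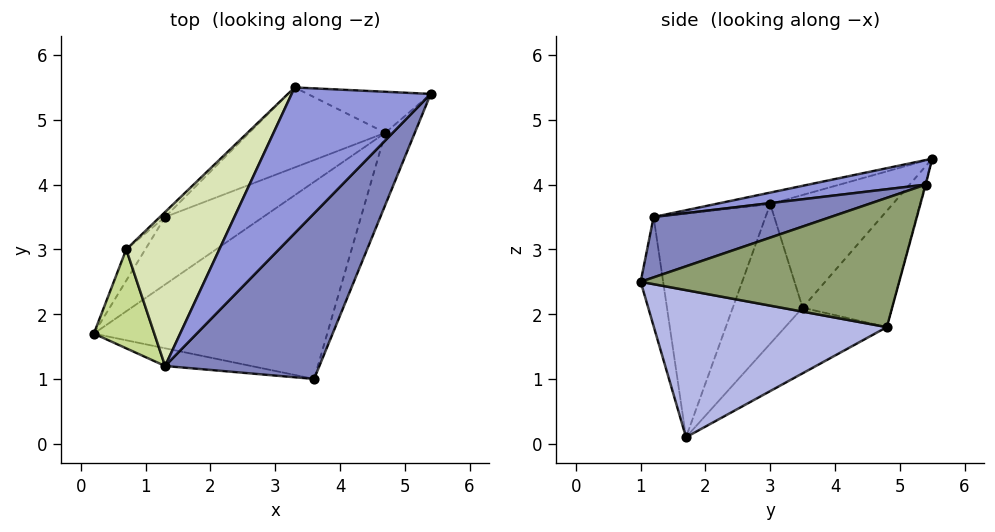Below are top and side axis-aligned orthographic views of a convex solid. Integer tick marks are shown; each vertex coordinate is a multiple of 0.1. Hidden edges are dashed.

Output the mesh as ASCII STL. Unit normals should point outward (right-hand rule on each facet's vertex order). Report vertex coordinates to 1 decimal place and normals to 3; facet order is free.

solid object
 facet normal -0.130 -0.986 -0.103
  outer loop
   vertex 1.3 1.2 3.5
   vertex 0.2 1.7 0.1
   vertex 3.6 1.0 2.5
  endloop
 endfacet
 facet normal 0.330 -0.423 0.844
  outer loop
   vertex 1.3 1.2 3.5
   vertex 3.6 1.0 2.5
   vertex 5.4 5.4 4.0
  endloop
 endfacet
 facet normal 0.167 -0.276 0.947
  outer loop
   vertex 1.3 1.2 3.5
   vertex 5.4 5.4 4.0
   vertex 3.3 5.5 4.4
  endloop
 endfacet
 facet normal 0.509 -0.296 -0.808
  outer loop
   vertex 4.7 4.8 1.8
   vertex 3.6 1.0 2.5
   vertex 0.2 1.7 0.1
  endloop
 endfacet
 facet normal 0.928 -0.307 -0.211
  outer loop
   vertex 4.7 4.8 1.8
   vertex 5.4 5.4 4.0
   vertex 3.6 1.0 2.5
  endloop
 endfacet
 facet normal -0.004 0.965 -0.262
  outer loop
   vertex 4.7 4.8 1.8
   vertex 3.3 5.5 4.4
   vertex 5.4 5.4 4.0
  endloop
 endfacet
 facet normal -0.911 -0.331 0.246
  outer loop
   vertex 0.7 3.0 3.7
   vertex 0.2 1.7 0.1
   vertex 1.3 1.2 3.5
  endloop
 endfacet
 facet normal -0.121 -0.149 0.981
  outer loop
   vertex 0.7 3.0 3.7
   vertex 1.3 1.2 3.5
   vertex 3.3 5.5 4.4
  endloop
 endfacet
 facet normal -0.345 0.784 -0.516
  outer loop
   vertex 1.3 3.5 2.1
   vertex 4.7 4.8 1.8
   vertex 0.2 1.7 0.1
  endloop
 endfacet
 facet normal -0.356 0.836 -0.417
  outer loop
   vertex 1.3 3.5 2.1
   vertex 3.3 5.5 4.4
   vertex 4.7 4.8 1.8
  endloop
 endfacet
 facet normal -0.790 0.603 -0.108
  outer loop
   vertex 1.3 3.5 2.1
   vertex 0.2 1.7 0.1
   vertex 0.7 3.0 3.7
  endloop
 endfacet
 facet normal -0.688 0.725 -0.032
  outer loop
   vertex 1.3 3.5 2.1
   vertex 0.7 3.0 3.7
   vertex 3.3 5.5 4.4
  endloop
 endfacet
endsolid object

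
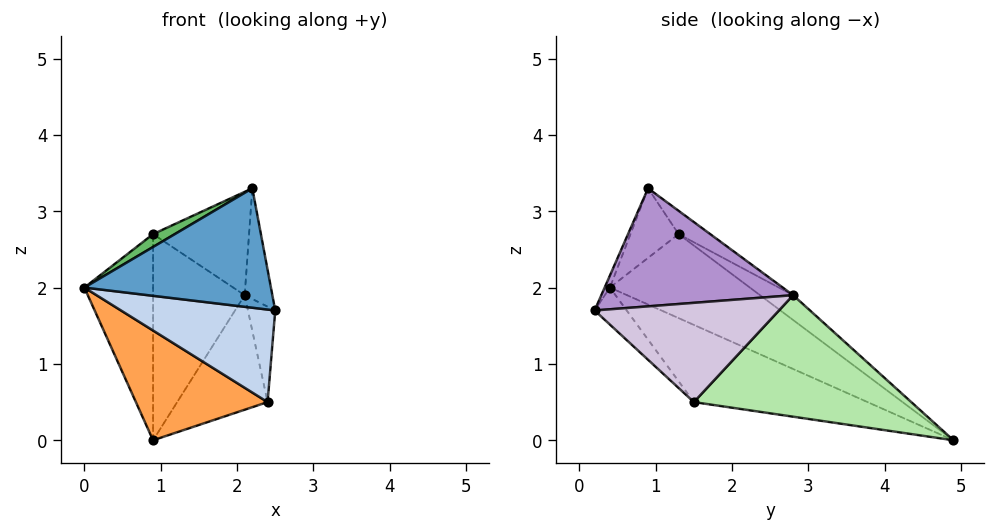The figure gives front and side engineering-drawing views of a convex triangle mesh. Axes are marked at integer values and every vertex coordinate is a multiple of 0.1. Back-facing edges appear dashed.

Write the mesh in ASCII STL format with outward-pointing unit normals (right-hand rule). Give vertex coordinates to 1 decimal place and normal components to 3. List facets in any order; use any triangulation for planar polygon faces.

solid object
 facet normal -0.026 -0.918 0.397
  outer loop
   vertex 2.2 0.9 3.3
   vertex 0.0 0.4 2.0
   vertex 2.5 0.2 1.7
  endloop
 endfacet
 facet normal -0.141 -0.677 -0.722
  outer loop
   vertex 2.4 1.5 0.5
   vertex 2.5 0.2 1.7
   vertex 0.0 0.4 2.0
  endloop
 endfacet
 facet normal -0.401 -0.304 -0.864
  outer loop
   vertex 2.4 1.5 0.5
   vertex 0.0 0.4 2.0
   vertex 0.9 4.9 0.0
  endloop
 endfacet
 facet normal -0.774 0.380 0.507
  outer loop
   vertex 0.9 1.3 2.7
   vertex 0.9 4.9 0.0
   vertex 0.0 0.4 2.0
  endloop
 endfacet
 facet normal -0.462 -0.208 0.862
  outer loop
   vertex 0.9 1.3 2.7
   vertex 0.0 0.4 2.0
   vertex 2.2 0.9 3.3
  endloop
 endfacet
 facet normal 0.912 0.379 -0.157
  outer loop
   vertex 2.1 2.8 1.9
   vertex 2.4 1.5 0.5
   vertex 0.9 4.9 0.0
  endloop
 endfacet
 facet normal -0.212 0.586 0.782
  outer loop
   vertex 2.1 2.8 1.9
   vertex 0.9 4.9 0.0
   vertex 0.9 1.3 2.7
  endloop
 endfacet
 facet normal -0.190 0.576 0.795
  outer loop
   vertex 2.1 2.8 1.9
   vertex 0.9 1.3 2.7
   vertex 2.2 0.9 3.3
  endloop
 endfacet
 facet normal 0.982 0.142 0.122
  outer loop
   vertex 2.1 2.8 1.9
   vertex 2.2 0.9 3.3
   vertex 2.5 0.2 1.7
  endloop
 endfacet
 facet normal 0.986 0.146 0.076
  outer loop
   vertex 2.1 2.8 1.9
   vertex 2.5 0.2 1.7
   vertex 2.4 1.5 0.5
  endloop
 endfacet
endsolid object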